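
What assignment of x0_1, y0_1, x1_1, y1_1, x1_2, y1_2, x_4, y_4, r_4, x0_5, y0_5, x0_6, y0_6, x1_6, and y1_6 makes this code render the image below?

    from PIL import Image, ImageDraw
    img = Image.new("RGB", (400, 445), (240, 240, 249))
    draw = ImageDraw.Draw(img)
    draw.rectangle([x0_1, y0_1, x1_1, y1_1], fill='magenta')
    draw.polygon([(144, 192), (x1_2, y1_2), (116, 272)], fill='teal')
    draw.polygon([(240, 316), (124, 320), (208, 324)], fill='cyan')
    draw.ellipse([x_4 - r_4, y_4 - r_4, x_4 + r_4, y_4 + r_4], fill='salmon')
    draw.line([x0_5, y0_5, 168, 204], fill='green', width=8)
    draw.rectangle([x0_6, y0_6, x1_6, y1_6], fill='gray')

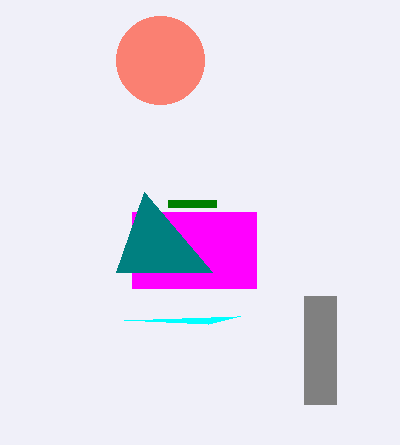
x0_1 = 132
y0_1 = 212
x1_1 = 256
y1_1 = 288
x1_2 = 212
y1_2 = 272
x_4 = 160
y_4 = 60
r_4 = 44
x0_5 = 216
y0_5 = 204
x0_6 = 304
y0_6 = 296
x1_6 = 336
y1_6 = 404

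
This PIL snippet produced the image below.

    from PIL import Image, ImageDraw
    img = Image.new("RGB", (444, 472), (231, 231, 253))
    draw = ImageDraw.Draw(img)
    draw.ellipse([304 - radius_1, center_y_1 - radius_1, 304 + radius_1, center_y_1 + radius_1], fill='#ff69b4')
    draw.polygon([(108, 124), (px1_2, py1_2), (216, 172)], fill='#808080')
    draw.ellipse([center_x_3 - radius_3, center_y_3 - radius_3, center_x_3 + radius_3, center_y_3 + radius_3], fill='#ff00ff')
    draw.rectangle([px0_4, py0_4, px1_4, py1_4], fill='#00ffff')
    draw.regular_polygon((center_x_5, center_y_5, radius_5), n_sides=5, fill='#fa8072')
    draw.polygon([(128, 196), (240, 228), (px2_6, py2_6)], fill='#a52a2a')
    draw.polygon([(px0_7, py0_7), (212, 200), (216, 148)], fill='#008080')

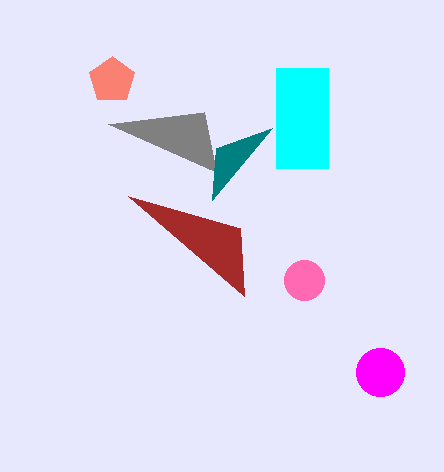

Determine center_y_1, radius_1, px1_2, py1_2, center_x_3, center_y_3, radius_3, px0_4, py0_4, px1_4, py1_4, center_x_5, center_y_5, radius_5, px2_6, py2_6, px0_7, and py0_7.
center_y_1 = 280, radius_1 = 20, px1_2 = 204, py1_2 = 112, center_x_3 = 380, center_y_3 = 372, radius_3 = 24, px0_4 = 276, py0_4 = 68, px1_4 = 328, py1_4 = 168, center_x_5 = 112, center_y_5 = 80, radius_5 = 24, px2_6 = 244, py2_6 = 296, px0_7 = 272, py0_7 = 128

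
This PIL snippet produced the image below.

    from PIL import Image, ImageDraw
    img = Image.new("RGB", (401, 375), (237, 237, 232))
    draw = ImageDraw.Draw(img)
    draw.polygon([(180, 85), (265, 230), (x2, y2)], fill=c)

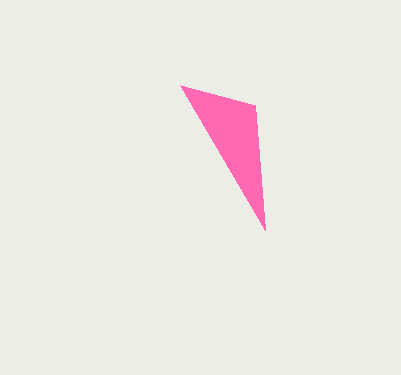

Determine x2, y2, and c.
x2 = 255; y2 = 105; c = 'hotpink'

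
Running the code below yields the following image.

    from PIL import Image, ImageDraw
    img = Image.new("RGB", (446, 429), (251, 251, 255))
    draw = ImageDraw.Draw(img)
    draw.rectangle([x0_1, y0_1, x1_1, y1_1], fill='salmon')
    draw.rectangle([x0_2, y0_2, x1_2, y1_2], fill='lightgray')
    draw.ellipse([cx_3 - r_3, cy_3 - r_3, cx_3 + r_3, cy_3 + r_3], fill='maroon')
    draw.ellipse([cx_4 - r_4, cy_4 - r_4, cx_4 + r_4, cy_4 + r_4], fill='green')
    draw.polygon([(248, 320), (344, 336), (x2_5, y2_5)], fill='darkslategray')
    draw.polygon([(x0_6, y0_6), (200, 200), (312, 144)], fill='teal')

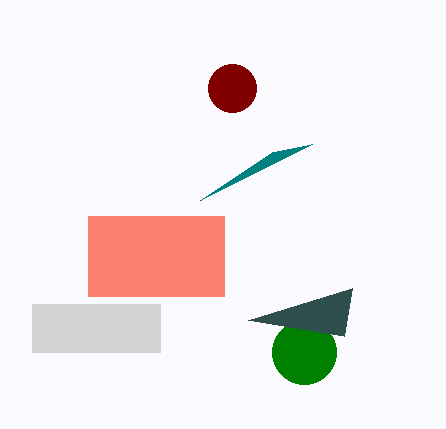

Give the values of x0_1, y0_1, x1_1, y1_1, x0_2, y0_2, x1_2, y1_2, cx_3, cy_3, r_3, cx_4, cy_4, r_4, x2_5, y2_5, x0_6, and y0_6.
x0_1 = 88; y0_1 = 216; x1_1 = 224; y1_1 = 296; x0_2 = 32; y0_2 = 304; x1_2 = 160; y1_2 = 352; cx_3 = 232; cy_3 = 88; r_3 = 24; cx_4 = 304; cy_4 = 352; r_4 = 32; x2_5 = 352; y2_5 = 288; x0_6 = 272; y0_6 = 152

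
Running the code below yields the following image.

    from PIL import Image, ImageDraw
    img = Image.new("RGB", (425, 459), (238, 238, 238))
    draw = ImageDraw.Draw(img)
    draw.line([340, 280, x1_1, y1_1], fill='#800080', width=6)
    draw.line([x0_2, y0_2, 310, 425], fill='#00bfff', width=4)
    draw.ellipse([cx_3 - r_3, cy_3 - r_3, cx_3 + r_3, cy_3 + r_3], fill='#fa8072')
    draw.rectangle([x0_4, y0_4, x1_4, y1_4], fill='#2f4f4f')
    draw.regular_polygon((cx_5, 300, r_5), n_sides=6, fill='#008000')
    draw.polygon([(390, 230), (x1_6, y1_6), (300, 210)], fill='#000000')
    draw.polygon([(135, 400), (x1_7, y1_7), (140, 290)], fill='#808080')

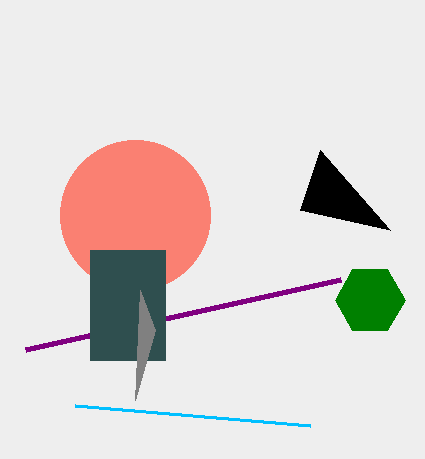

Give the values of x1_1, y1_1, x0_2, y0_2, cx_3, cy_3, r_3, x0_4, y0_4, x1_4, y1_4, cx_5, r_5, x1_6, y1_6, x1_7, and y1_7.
x1_1 = 25
y1_1 = 350
x0_2 = 75
y0_2 = 405
cx_3 = 135
cy_3 = 215
r_3 = 75
x0_4 = 90
y0_4 = 250
x1_4 = 165
y1_4 = 360
cx_5 = 370
r_5 = 35
x1_6 = 320
y1_6 = 150
x1_7 = 155
y1_7 = 330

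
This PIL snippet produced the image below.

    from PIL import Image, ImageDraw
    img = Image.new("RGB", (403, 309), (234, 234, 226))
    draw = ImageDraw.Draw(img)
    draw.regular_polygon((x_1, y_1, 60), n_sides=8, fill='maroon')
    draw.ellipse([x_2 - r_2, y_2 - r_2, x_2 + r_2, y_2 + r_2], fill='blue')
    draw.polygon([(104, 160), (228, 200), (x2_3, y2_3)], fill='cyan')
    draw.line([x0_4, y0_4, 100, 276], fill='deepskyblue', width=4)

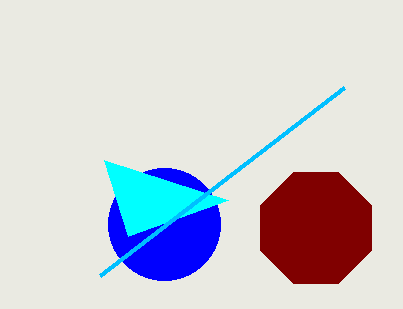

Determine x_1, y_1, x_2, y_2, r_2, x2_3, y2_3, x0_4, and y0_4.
x_1 = 316, y_1 = 228, x_2 = 164, y_2 = 224, r_2 = 56, x2_3 = 128, y2_3 = 236, x0_4 = 344, y0_4 = 88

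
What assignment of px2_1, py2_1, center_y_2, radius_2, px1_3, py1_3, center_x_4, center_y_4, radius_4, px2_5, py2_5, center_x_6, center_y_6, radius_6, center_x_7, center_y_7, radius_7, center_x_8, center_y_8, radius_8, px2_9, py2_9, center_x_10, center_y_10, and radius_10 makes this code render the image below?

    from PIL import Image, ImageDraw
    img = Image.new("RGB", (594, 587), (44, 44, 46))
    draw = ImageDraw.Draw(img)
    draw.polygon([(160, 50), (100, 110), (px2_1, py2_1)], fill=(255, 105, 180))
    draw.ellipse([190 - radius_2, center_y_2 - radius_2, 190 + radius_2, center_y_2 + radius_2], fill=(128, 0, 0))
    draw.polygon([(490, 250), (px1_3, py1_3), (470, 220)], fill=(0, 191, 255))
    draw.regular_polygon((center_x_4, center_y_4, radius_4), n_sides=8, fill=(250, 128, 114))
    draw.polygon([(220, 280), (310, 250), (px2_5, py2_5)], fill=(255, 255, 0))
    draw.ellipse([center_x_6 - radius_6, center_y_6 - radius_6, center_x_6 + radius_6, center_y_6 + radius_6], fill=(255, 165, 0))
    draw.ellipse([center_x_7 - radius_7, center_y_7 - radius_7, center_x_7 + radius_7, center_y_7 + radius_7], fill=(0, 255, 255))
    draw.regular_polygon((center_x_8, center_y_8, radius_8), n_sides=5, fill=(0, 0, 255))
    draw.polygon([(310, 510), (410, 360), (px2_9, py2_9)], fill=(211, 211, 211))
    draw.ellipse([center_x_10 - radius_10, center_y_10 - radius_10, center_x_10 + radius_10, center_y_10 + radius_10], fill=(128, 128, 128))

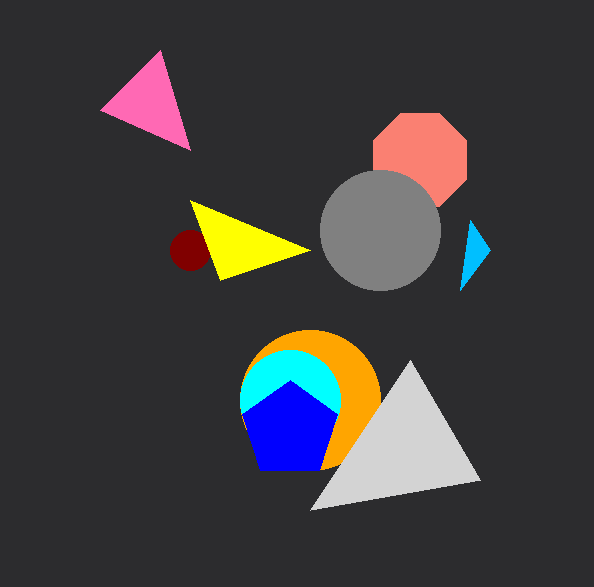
px2_1 = 190; py2_1 = 150; center_y_2 = 250; radius_2 = 20; px1_3 = 460; py1_3 = 290; center_x_4 = 420; center_y_4 = 160; radius_4 = 50; px2_5 = 190; py2_5 = 200; center_x_6 = 310; center_y_6 = 400; radius_6 = 70; center_x_7 = 290; center_y_7 = 400; radius_7 = 50; center_x_8 = 290; center_y_8 = 430; radius_8 = 50; px2_9 = 480; py2_9 = 480; center_x_10 = 380; center_y_10 = 230; radius_10 = 60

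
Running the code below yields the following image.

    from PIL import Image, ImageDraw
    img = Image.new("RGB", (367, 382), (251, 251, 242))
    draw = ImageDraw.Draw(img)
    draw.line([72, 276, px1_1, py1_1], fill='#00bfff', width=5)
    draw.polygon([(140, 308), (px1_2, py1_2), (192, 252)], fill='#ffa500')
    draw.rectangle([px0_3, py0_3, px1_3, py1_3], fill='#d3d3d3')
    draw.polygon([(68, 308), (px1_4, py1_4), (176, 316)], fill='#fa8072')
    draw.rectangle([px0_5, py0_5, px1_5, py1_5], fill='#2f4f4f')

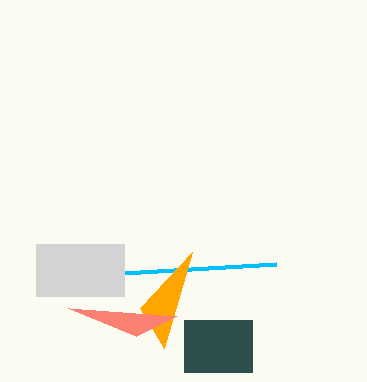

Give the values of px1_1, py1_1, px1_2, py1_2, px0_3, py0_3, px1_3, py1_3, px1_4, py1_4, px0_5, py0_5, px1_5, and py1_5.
px1_1 = 276
py1_1 = 264
px1_2 = 164
py1_2 = 348
px0_3 = 36
py0_3 = 244
px1_3 = 124
py1_3 = 296
px1_4 = 136
py1_4 = 336
px0_5 = 184
py0_5 = 320
px1_5 = 252
py1_5 = 372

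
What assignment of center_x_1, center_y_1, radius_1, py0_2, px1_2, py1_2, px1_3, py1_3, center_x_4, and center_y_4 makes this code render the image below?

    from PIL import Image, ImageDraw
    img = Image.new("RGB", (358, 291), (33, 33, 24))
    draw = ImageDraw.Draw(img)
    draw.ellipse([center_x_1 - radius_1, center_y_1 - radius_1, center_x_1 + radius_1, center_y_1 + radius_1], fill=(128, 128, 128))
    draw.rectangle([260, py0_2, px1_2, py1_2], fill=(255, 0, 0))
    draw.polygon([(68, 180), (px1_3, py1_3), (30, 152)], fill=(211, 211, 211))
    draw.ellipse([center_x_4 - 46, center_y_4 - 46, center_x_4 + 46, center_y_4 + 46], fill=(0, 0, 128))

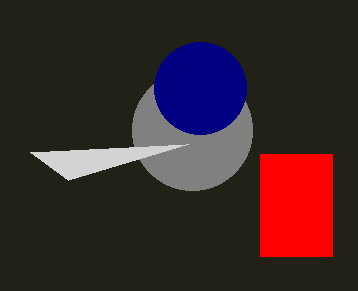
center_x_1 = 192; center_y_1 = 130; radius_1 = 60; py0_2 = 154; px1_2 = 332; py1_2 = 256; px1_3 = 188; py1_3 = 144; center_x_4 = 200; center_y_4 = 88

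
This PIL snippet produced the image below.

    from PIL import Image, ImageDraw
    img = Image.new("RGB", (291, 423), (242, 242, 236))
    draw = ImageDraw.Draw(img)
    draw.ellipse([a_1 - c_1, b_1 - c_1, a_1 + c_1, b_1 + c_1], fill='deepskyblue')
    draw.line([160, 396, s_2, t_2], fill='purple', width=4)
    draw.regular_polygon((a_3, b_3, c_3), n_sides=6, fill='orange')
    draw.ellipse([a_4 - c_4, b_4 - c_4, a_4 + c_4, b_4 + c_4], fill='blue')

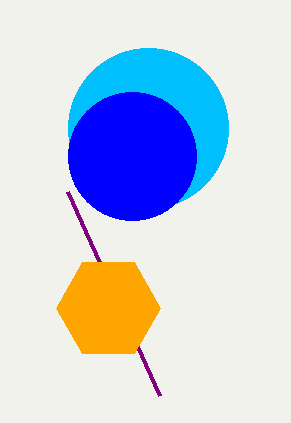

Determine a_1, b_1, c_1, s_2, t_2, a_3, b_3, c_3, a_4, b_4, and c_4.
a_1 = 148; b_1 = 128; c_1 = 80; s_2 = 68; t_2 = 192; a_3 = 108; b_3 = 308; c_3 = 52; a_4 = 132; b_4 = 156; c_4 = 64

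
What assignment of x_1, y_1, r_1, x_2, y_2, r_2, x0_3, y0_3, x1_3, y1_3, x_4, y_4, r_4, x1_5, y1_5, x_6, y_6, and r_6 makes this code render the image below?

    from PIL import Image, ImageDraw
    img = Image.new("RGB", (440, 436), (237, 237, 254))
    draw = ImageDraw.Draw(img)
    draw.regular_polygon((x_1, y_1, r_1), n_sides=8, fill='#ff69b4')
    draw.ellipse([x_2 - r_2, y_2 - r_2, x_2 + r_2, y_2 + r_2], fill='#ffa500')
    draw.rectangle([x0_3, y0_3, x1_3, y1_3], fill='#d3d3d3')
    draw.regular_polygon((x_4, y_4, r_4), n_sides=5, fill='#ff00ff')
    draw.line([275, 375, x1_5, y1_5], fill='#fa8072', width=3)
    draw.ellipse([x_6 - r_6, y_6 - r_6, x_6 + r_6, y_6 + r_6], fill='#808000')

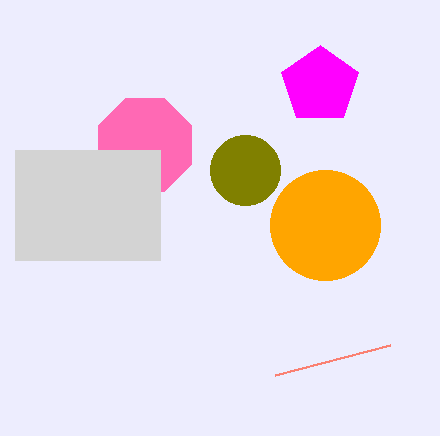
x_1 = 145; y_1 = 145; r_1 = 50; x_2 = 325; y_2 = 225; r_2 = 55; x0_3 = 15; y0_3 = 150; x1_3 = 160; y1_3 = 260; x_4 = 320; y_4 = 85; r_4 = 40; x1_5 = 390; y1_5 = 345; x_6 = 245; y_6 = 170; r_6 = 35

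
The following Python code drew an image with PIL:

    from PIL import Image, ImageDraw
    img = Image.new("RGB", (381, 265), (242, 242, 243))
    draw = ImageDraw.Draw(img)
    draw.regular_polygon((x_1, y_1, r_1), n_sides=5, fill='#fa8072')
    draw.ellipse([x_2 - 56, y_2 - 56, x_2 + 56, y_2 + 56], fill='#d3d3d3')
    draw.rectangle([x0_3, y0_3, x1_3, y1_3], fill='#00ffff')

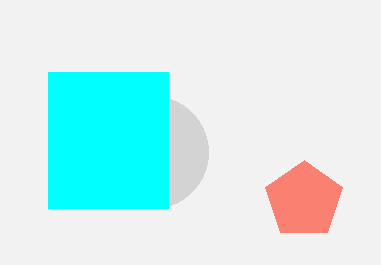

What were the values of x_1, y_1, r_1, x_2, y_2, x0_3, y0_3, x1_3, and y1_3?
x_1 = 304, y_1 = 200, r_1 = 40, x_2 = 152, y_2 = 152, x0_3 = 48, y0_3 = 72, x1_3 = 168, y1_3 = 208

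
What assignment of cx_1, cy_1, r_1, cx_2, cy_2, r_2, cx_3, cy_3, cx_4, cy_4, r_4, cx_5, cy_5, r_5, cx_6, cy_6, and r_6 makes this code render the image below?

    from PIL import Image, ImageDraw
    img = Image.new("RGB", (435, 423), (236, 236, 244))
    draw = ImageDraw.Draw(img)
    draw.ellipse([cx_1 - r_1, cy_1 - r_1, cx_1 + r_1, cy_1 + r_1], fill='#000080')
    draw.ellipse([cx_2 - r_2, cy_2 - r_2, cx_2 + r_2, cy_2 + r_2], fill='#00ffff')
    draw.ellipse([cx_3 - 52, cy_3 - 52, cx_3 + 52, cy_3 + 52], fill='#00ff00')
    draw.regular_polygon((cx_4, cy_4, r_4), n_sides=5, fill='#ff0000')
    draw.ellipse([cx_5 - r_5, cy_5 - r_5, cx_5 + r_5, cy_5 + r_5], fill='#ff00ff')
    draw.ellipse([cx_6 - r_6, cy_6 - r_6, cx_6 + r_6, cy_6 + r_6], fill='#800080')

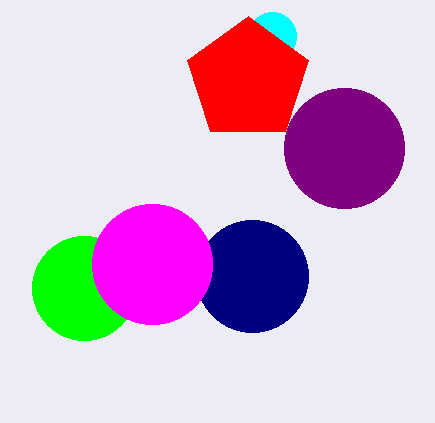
cx_1 = 252
cy_1 = 276
r_1 = 56
cx_2 = 272
cy_2 = 36
r_2 = 24
cx_3 = 84
cy_3 = 288
cx_4 = 248
cy_4 = 80
r_4 = 64
cx_5 = 152
cy_5 = 264
r_5 = 60
cx_6 = 344
cy_6 = 148
r_6 = 60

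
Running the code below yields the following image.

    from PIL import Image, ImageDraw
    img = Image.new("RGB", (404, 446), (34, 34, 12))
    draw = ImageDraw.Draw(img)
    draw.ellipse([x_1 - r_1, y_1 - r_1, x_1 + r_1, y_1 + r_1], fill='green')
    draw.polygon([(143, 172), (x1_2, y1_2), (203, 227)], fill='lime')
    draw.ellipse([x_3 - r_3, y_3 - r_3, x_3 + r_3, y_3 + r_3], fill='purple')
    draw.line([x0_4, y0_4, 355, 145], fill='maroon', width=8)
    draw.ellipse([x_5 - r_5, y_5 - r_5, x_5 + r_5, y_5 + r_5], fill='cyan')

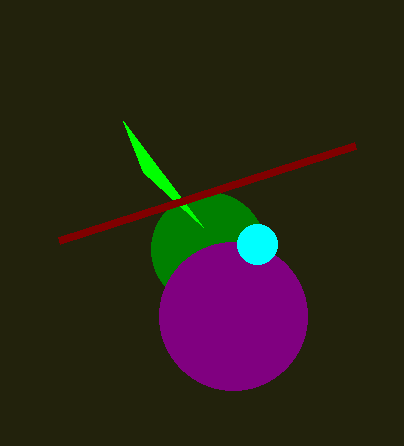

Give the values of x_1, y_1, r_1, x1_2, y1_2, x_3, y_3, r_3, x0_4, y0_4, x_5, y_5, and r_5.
x_1 = 208, y_1 = 249, r_1 = 57, x1_2 = 123, y1_2 = 121, x_3 = 233, y_3 = 316, r_3 = 74, x0_4 = 59, y0_4 = 240, x_5 = 257, y_5 = 244, r_5 = 20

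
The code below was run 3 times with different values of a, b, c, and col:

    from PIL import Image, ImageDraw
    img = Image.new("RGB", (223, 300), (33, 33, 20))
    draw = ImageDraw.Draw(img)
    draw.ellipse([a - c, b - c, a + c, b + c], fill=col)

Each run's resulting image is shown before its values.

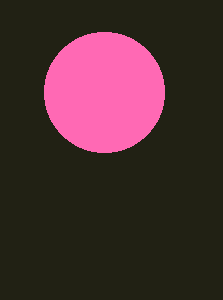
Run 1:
a = 104, b = 92, c = 60, col = 'hotpink'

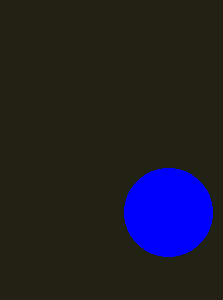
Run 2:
a = 168; b = 212; c = 44; col = 'blue'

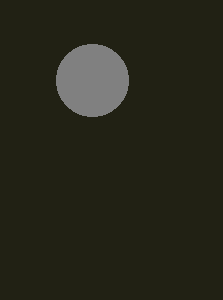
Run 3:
a = 92, b = 80, c = 36, col = 'gray'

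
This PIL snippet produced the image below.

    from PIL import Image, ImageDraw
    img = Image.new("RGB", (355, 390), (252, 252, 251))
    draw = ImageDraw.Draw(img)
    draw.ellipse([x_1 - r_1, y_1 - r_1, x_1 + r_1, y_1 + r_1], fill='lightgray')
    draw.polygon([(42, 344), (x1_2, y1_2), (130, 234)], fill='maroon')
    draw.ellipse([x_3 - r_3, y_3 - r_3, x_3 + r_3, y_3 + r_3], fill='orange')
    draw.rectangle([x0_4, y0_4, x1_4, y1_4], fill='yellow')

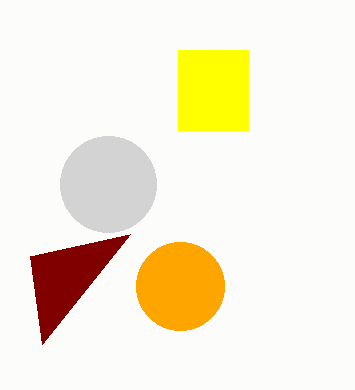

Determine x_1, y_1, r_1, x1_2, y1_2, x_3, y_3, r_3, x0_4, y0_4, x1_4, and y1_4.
x_1 = 108; y_1 = 184; r_1 = 48; x1_2 = 30; y1_2 = 256; x_3 = 180; y_3 = 286; r_3 = 44; x0_4 = 178; y0_4 = 50; x1_4 = 248; y1_4 = 130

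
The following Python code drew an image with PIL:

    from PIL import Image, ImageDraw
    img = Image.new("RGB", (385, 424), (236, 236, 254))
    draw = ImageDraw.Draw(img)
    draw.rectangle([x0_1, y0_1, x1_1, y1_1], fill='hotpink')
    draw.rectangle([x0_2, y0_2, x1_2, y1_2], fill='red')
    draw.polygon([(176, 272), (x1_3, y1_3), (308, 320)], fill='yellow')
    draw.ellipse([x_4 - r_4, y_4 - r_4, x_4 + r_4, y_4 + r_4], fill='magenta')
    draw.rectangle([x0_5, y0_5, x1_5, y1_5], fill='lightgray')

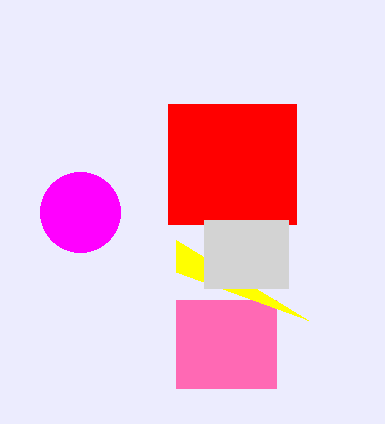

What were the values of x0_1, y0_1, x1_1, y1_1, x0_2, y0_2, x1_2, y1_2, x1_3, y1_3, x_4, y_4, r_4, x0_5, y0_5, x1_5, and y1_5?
x0_1 = 176, y0_1 = 300, x1_1 = 276, y1_1 = 388, x0_2 = 168, y0_2 = 104, x1_2 = 296, y1_2 = 224, x1_3 = 176, y1_3 = 240, x_4 = 80, y_4 = 212, r_4 = 40, x0_5 = 204, y0_5 = 220, x1_5 = 288, y1_5 = 288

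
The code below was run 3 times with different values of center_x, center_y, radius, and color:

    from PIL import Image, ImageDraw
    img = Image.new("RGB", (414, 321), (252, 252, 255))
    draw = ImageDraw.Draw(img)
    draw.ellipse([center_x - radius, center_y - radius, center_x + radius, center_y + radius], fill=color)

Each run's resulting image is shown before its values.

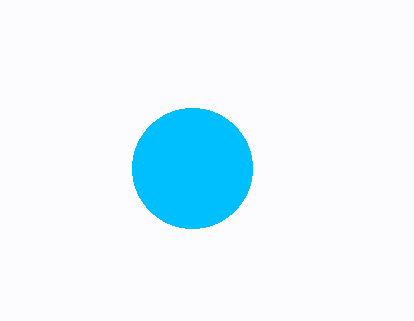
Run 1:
center_x = 192, center_y = 168, radius = 60, color = 'deepskyblue'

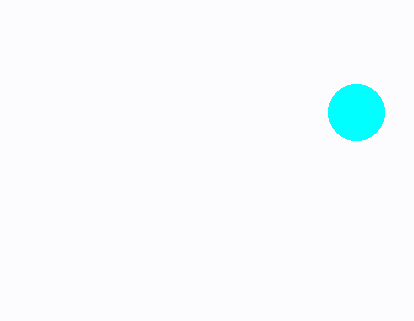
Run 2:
center_x = 356; center_y = 112; radius = 28; color = 'cyan'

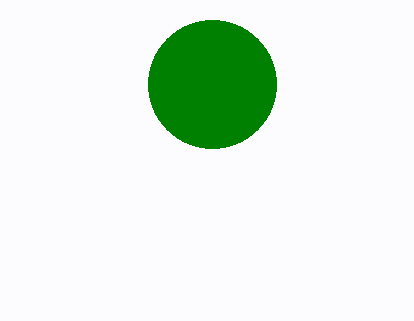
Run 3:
center_x = 212, center_y = 84, radius = 64, color = 'green'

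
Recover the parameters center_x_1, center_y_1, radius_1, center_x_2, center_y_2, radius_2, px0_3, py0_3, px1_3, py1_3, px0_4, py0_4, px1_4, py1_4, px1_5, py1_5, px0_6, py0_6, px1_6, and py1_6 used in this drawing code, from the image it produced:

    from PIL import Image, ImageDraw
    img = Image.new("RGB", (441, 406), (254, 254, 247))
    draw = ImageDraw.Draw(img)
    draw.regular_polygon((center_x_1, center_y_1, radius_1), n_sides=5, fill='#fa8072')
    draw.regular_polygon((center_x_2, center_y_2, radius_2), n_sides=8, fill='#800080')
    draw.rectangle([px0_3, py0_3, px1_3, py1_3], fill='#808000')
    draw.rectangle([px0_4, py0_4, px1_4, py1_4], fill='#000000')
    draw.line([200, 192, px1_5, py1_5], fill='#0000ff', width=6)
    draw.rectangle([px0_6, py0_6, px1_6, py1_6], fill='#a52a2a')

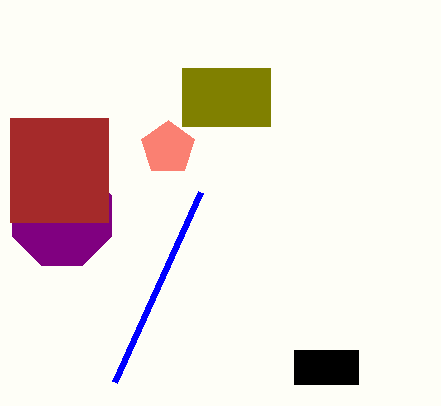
center_x_1 = 168, center_y_1 = 148, radius_1 = 28, center_x_2 = 62, center_y_2 = 216, radius_2 = 54, px0_3 = 182, py0_3 = 68, px1_3 = 270, py1_3 = 126, px0_4 = 294, py0_4 = 350, px1_4 = 358, py1_4 = 384, px1_5 = 114, py1_5 = 382, px0_6 = 10, py0_6 = 118, px1_6 = 108, py1_6 = 222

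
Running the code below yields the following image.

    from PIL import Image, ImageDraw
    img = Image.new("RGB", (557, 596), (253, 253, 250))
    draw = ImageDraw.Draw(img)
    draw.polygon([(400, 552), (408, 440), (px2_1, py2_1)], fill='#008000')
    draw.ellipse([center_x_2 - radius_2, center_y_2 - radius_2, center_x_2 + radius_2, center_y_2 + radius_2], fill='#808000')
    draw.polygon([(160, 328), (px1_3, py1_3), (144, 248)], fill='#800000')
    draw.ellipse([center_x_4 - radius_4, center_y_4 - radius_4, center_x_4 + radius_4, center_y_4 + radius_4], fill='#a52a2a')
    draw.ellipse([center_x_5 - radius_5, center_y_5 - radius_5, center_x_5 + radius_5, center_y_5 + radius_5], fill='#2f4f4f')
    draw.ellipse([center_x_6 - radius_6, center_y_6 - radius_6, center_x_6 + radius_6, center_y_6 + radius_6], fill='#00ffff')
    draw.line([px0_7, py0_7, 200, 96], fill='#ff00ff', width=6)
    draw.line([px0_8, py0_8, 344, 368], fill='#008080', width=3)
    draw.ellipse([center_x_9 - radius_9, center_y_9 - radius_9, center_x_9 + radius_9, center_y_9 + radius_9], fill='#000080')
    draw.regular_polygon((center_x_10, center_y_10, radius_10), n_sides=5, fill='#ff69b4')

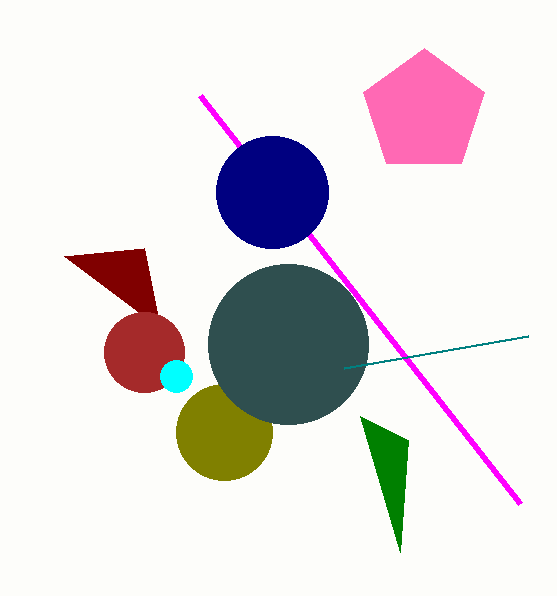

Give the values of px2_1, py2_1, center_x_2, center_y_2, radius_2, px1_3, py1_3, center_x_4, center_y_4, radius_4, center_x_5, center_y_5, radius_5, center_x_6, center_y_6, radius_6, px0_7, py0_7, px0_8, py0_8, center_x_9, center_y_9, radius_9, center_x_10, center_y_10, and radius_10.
px2_1 = 360
py2_1 = 416
center_x_2 = 224
center_y_2 = 432
radius_2 = 48
px1_3 = 64
py1_3 = 256
center_x_4 = 144
center_y_4 = 352
radius_4 = 40
center_x_5 = 288
center_y_5 = 344
radius_5 = 80
center_x_6 = 176
center_y_6 = 376
radius_6 = 16
px0_7 = 520
py0_7 = 504
px0_8 = 528
py0_8 = 336
center_x_9 = 272
center_y_9 = 192
radius_9 = 56
center_x_10 = 424
center_y_10 = 112
radius_10 = 64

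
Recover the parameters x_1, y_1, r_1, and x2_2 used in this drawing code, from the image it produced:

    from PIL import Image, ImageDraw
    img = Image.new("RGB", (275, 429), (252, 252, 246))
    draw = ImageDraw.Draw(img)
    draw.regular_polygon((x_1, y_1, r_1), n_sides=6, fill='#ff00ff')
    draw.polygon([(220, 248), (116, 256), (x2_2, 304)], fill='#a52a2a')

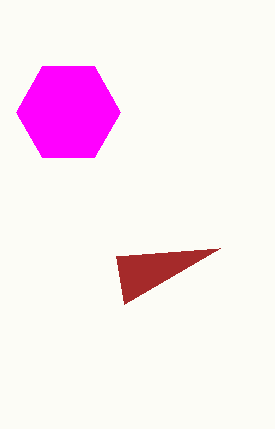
x_1 = 68
y_1 = 112
r_1 = 52
x2_2 = 124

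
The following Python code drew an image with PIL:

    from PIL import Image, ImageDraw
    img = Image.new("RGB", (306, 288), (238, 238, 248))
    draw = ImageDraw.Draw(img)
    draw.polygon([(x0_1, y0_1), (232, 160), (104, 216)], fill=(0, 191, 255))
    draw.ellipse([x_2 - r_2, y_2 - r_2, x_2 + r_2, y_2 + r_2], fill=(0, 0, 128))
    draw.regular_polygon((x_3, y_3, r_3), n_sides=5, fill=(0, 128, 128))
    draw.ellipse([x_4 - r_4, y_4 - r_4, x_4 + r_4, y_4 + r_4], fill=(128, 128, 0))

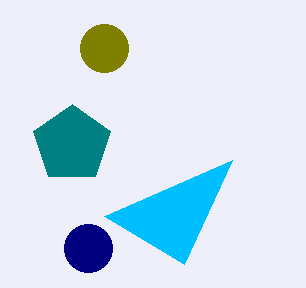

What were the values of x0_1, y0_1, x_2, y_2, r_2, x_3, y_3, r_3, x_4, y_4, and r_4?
x0_1 = 184; y0_1 = 264; x_2 = 88; y_2 = 248; r_2 = 24; x_3 = 72; y_3 = 144; r_3 = 40; x_4 = 104; y_4 = 48; r_4 = 24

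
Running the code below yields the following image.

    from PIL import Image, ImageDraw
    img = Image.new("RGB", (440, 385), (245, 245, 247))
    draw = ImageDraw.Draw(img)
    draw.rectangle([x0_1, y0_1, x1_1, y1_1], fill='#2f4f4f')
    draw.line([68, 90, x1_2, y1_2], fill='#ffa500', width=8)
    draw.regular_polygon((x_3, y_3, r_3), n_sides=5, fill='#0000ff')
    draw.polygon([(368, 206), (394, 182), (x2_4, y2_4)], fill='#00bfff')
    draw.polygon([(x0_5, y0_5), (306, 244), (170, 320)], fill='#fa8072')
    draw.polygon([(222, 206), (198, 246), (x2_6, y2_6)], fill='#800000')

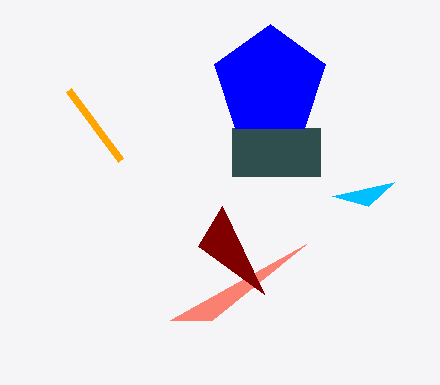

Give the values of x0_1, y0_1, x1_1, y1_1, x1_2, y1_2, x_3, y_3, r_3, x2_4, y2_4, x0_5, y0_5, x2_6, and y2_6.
x0_1 = 232
y0_1 = 128
x1_1 = 320
y1_1 = 176
x1_2 = 120
y1_2 = 160
x_3 = 270
y_3 = 82
r_3 = 58
x2_4 = 332
y2_4 = 196
x0_5 = 212
y0_5 = 320
x2_6 = 264
y2_6 = 294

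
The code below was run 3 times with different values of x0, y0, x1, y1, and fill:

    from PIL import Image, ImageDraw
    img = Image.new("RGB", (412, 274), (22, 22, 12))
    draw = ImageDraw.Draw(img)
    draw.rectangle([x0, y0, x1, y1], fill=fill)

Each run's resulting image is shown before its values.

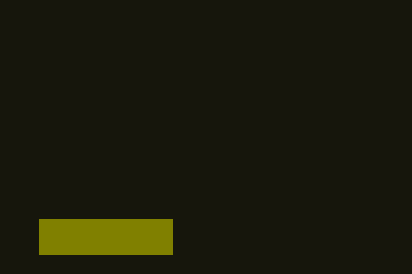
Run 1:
x0 = 39
y0 = 219
x1 = 172
y1 = 254
fill = 'olive'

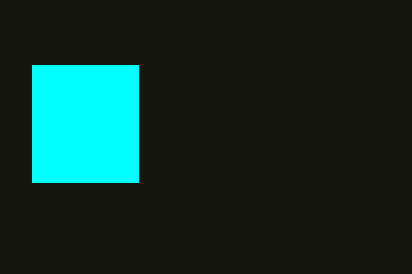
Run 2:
x0 = 32, y0 = 65, x1 = 138, y1 = 182, fill = 'cyan'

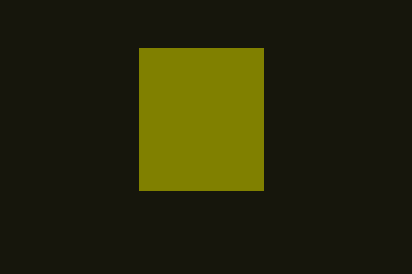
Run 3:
x0 = 139; y0 = 48; x1 = 263; y1 = 190; fill = 'olive'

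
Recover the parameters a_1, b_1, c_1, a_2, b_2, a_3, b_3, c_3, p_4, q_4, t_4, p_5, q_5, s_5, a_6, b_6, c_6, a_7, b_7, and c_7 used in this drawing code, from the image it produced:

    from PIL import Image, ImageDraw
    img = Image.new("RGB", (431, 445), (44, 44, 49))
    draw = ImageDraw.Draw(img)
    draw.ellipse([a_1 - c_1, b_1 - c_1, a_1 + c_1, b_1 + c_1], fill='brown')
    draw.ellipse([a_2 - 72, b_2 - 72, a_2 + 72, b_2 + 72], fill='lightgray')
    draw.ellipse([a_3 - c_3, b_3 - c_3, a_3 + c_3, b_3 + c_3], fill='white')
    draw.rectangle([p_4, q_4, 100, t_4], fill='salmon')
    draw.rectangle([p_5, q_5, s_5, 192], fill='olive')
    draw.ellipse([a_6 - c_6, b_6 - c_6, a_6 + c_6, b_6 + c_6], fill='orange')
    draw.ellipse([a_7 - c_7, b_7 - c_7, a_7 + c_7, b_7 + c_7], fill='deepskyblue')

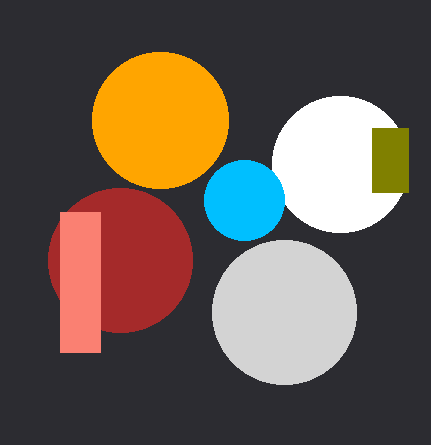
a_1 = 120
b_1 = 260
c_1 = 72
a_2 = 284
b_2 = 312
a_3 = 340
b_3 = 164
c_3 = 68
p_4 = 60
q_4 = 212
t_4 = 352
p_5 = 372
q_5 = 128
s_5 = 408
a_6 = 160
b_6 = 120
c_6 = 68
a_7 = 244
b_7 = 200
c_7 = 40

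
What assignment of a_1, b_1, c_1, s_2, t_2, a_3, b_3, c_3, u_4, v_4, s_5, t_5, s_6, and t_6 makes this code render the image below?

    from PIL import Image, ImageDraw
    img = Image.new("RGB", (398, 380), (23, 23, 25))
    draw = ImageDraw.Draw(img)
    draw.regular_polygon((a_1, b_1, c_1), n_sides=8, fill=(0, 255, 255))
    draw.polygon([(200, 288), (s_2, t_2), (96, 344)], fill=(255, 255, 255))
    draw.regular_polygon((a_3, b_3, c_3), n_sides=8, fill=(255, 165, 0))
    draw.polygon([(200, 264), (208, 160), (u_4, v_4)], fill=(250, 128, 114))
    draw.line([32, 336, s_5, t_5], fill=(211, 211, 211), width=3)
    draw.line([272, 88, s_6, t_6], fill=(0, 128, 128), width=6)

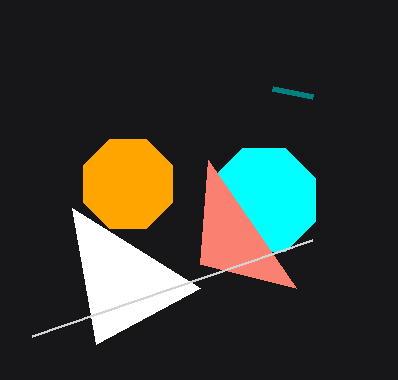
a_1 = 264; b_1 = 200; c_1 = 56; s_2 = 72; t_2 = 208; a_3 = 128; b_3 = 184; c_3 = 48; u_4 = 296; v_4 = 288; s_5 = 312; t_5 = 240; s_6 = 312; t_6 = 96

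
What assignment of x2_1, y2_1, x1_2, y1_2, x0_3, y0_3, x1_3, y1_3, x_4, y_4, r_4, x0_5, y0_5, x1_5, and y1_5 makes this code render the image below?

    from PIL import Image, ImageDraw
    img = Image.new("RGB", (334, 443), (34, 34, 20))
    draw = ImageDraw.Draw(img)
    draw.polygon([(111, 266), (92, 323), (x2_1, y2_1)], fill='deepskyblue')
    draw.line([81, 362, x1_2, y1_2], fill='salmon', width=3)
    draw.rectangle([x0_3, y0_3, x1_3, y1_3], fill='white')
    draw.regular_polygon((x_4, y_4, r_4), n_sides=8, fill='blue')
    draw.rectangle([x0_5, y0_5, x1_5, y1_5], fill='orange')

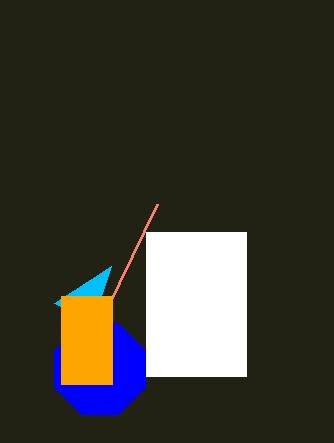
x2_1 = 54; y2_1 = 303; x1_2 = 157; y1_2 = 204; x0_3 = 146; y0_3 = 232; x1_3 = 246; y1_3 = 376; x_4 = 100; y_4 = 369; r_4 = 49; x0_5 = 61; y0_5 = 296; x1_5 = 112; y1_5 = 384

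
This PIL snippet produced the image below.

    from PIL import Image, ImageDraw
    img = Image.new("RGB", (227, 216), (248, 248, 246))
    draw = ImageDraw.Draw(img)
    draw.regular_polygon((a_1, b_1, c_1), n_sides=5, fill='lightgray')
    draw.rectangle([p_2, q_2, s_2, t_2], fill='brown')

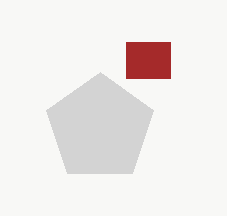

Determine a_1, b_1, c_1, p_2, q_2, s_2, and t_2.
a_1 = 100; b_1 = 128; c_1 = 56; p_2 = 126; q_2 = 42; s_2 = 170; t_2 = 78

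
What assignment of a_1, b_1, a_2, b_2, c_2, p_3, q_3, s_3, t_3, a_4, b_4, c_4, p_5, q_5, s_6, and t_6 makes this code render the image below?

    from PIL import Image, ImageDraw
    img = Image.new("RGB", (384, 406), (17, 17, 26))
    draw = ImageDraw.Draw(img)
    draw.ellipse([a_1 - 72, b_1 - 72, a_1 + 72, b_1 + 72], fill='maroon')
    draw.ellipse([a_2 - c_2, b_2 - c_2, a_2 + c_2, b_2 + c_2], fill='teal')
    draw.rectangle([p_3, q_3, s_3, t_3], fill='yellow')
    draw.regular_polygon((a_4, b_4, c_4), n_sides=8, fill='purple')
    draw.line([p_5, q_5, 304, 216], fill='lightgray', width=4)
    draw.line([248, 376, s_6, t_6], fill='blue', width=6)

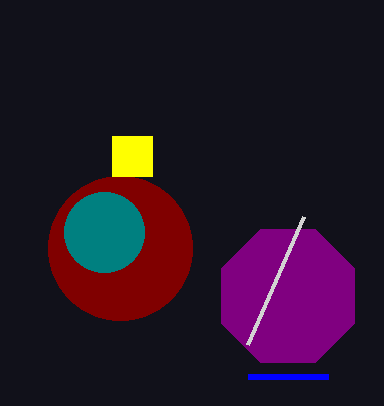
a_1 = 120; b_1 = 248; a_2 = 104; b_2 = 232; c_2 = 40; p_3 = 112; q_3 = 136; s_3 = 152; t_3 = 176; a_4 = 288; b_4 = 296; c_4 = 72; p_5 = 248; q_5 = 344; s_6 = 328; t_6 = 376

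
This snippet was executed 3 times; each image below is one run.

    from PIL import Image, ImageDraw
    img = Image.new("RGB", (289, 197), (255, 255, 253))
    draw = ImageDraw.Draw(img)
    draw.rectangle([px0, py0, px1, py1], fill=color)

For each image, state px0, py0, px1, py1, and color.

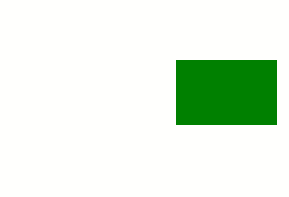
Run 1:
px0 = 176; py0 = 60; px1 = 276; py1 = 124; color = 'green'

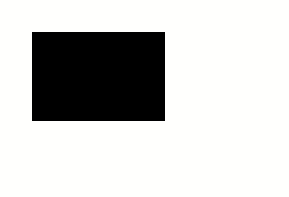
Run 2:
px0 = 32; py0 = 32; px1 = 164; py1 = 120; color = 'black'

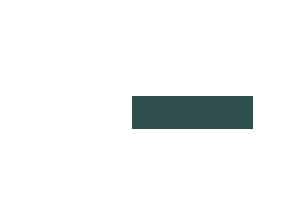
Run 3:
px0 = 132
py0 = 96
px1 = 252
py1 = 128
color = 'darkslategray'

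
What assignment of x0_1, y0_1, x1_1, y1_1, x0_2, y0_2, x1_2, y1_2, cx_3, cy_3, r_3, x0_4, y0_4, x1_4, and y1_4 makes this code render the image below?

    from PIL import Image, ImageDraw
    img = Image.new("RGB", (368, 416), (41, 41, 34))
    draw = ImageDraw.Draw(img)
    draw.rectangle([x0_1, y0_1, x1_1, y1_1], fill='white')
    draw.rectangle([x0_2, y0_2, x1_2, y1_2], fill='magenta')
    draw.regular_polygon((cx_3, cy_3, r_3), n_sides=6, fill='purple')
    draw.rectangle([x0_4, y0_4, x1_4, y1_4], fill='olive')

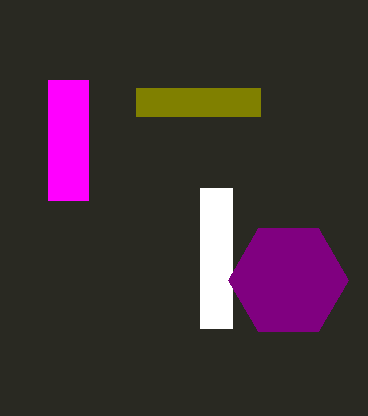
x0_1 = 200, y0_1 = 188, x1_1 = 232, y1_1 = 328, x0_2 = 48, y0_2 = 80, x1_2 = 88, y1_2 = 200, cx_3 = 288, cy_3 = 280, r_3 = 60, x0_4 = 136, y0_4 = 88, x1_4 = 260, y1_4 = 116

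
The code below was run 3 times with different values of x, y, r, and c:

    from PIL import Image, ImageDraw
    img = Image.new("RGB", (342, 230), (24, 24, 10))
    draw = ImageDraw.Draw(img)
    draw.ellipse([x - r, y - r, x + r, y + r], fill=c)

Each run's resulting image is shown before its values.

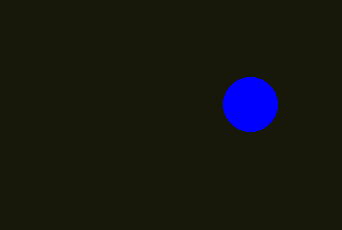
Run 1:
x = 250
y = 104
r = 27
c = 'blue'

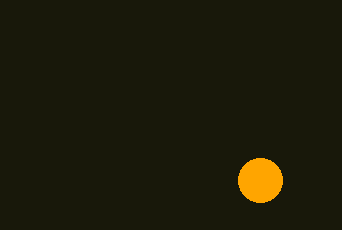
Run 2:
x = 260
y = 180
r = 22
c = 'orange'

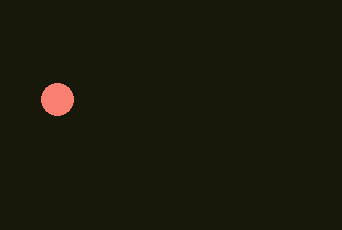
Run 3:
x = 57; y = 99; r = 16; c = 'salmon'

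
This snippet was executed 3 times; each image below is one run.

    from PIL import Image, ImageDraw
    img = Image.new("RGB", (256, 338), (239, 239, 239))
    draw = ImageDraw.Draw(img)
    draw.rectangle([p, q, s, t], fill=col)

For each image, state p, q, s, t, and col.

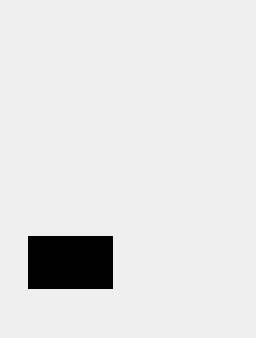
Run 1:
p = 28; q = 236; s = 112; t = 288; col = 'black'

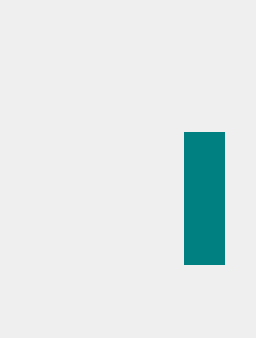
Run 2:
p = 184
q = 132
s = 224
t = 264
col = 'teal'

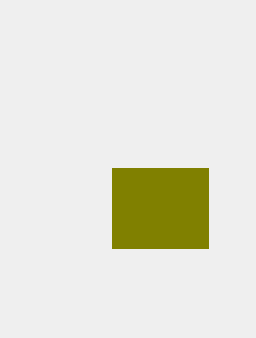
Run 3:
p = 112; q = 168; s = 208; t = 248; col = 'olive'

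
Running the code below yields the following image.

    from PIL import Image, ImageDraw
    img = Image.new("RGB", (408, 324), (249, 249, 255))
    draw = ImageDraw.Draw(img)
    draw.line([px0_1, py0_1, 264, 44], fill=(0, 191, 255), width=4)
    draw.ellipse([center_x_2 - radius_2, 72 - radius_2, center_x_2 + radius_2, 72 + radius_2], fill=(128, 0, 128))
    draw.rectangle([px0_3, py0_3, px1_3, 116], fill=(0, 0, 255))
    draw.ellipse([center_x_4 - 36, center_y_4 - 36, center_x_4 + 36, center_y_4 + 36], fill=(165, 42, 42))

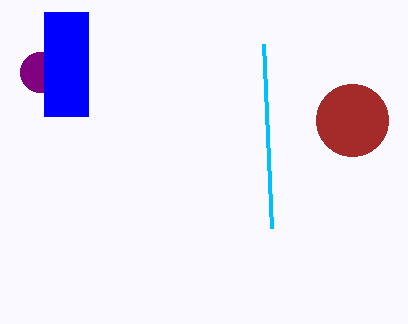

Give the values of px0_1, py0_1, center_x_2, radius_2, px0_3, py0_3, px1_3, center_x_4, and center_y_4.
px0_1 = 272; py0_1 = 228; center_x_2 = 40; radius_2 = 20; px0_3 = 44; py0_3 = 12; px1_3 = 88; center_x_4 = 352; center_y_4 = 120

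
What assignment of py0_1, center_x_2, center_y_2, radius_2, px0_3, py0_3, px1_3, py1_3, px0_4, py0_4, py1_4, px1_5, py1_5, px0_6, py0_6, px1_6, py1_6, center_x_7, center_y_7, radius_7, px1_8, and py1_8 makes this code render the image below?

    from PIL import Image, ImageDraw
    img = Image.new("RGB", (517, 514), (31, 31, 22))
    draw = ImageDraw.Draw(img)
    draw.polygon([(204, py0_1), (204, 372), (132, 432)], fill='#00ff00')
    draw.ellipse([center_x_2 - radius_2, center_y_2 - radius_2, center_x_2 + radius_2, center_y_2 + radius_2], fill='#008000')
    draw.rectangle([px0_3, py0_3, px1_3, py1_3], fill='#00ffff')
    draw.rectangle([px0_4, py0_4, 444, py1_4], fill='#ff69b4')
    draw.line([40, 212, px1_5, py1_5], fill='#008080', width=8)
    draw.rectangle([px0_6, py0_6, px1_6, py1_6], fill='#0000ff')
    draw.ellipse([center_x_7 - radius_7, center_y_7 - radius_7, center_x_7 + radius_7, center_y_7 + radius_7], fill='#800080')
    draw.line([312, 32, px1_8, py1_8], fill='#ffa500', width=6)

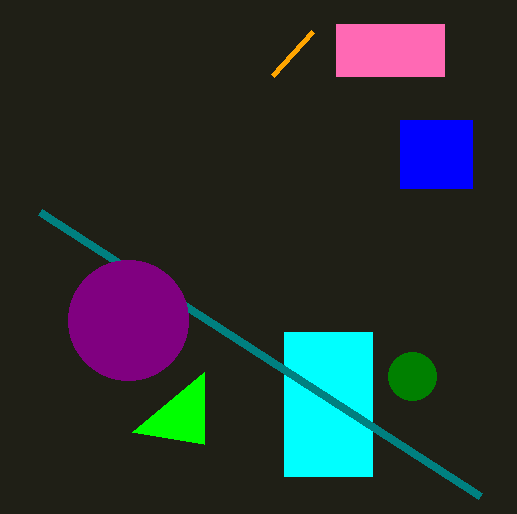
py0_1 = 444, center_x_2 = 412, center_y_2 = 376, radius_2 = 24, px0_3 = 284, py0_3 = 332, px1_3 = 372, py1_3 = 476, px0_4 = 336, py0_4 = 24, py1_4 = 76, px1_5 = 480, py1_5 = 496, px0_6 = 400, py0_6 = 120, px1_6 = 472, py1_6 = 188, center_x_7 = 128, center_y_7 = 320, radius_7 = 60, px1_8 = 272, py1_8 = 76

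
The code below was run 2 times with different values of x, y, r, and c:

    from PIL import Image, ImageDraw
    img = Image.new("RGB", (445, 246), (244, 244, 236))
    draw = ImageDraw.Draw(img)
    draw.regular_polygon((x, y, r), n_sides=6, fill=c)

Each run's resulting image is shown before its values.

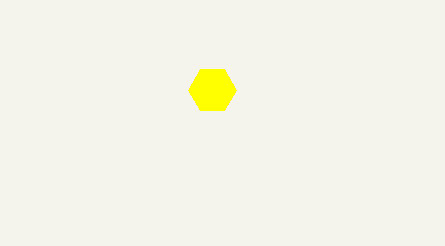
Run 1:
x = 212, y = 90, r = 24, c = 'yellow'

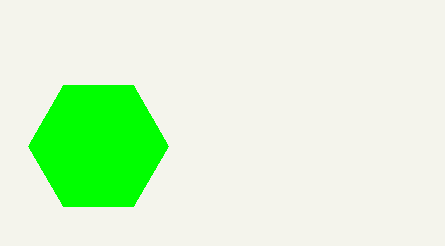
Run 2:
x = 98, y = 146, r = 70, c = 'lime'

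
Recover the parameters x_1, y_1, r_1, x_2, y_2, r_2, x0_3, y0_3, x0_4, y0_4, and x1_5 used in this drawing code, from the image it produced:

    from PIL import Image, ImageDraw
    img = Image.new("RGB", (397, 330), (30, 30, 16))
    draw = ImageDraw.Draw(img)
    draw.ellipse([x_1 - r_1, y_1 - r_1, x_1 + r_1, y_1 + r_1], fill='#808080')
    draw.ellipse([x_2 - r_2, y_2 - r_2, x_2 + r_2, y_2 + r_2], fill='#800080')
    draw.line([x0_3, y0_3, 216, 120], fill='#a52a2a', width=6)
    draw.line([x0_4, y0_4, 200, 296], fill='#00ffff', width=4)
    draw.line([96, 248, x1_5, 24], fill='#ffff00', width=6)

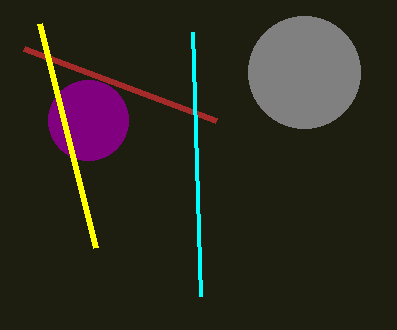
x_1 = 304
y_1 = 72
r_1 = 56
x_2 = 88
y_2 = 120
r_2 = 40
x0_3 = 24
y0_3 = 48
x0_4 = 192
y0_4 = 32
x1_5 = 40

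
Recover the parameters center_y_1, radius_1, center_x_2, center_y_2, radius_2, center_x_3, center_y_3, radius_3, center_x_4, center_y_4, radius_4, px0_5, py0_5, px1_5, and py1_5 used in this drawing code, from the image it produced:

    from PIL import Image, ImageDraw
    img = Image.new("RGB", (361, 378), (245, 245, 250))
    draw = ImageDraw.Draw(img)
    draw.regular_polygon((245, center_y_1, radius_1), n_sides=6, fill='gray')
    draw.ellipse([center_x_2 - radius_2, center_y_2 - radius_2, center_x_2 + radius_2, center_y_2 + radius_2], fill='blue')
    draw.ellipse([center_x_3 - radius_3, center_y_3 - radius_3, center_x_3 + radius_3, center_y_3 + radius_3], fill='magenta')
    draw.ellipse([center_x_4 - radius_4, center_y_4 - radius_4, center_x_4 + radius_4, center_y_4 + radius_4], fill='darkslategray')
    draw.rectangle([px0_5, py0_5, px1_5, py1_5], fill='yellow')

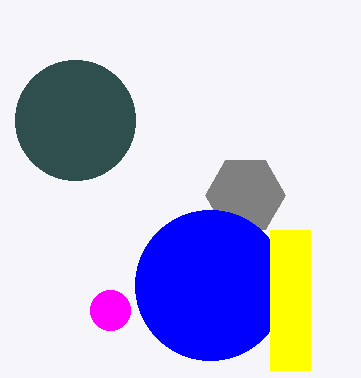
center_y_1 = 195
radius_1 = 40
center_x_2 = 210
center_y_2 = 285
radius_2 = 75
center_x_3 = 110
center_y_3 = 310
radius_3 = 20
center_x_4 = 75
center_y_4 = 120
radius_4 = 60
px0_5 = 270
py0_5 = 230
px1_5 = 310
py1_5 = 370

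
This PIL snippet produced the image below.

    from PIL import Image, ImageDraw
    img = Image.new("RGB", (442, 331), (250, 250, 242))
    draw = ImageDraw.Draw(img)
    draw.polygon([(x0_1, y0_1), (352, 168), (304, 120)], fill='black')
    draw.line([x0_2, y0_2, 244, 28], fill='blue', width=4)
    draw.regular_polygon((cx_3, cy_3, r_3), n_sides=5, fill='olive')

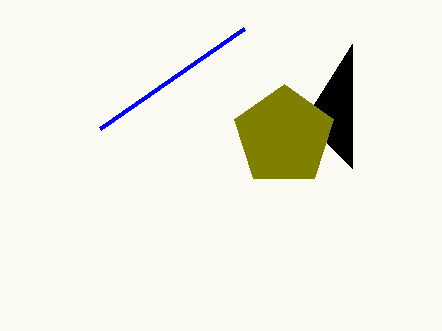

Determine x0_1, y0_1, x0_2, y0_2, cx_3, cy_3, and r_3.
x0_1 = 352, y0_1 = 44, x0_2 = 100, y0_2 = 128, cx_3 = 284, cy_3 = 136, r_3 = 52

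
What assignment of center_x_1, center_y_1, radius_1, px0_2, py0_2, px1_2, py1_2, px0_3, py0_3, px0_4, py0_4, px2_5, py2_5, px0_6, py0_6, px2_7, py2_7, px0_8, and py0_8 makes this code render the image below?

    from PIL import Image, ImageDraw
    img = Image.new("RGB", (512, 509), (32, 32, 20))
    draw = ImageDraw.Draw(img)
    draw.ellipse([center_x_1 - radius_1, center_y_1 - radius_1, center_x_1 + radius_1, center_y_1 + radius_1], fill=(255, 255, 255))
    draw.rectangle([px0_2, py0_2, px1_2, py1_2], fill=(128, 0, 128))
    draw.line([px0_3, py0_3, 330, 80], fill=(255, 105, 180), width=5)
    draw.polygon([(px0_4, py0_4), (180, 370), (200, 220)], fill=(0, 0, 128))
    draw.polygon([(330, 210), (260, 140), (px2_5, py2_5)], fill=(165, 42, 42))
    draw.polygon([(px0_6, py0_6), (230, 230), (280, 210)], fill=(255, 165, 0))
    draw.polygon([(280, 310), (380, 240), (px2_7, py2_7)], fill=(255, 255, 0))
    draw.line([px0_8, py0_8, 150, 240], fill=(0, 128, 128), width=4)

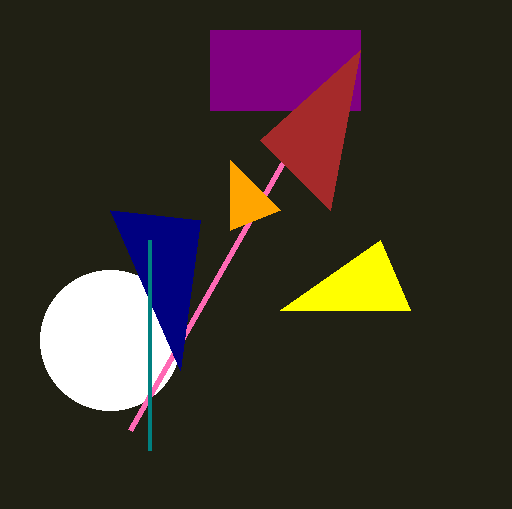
center_x_1 = 110; center_y_1 = 340; radius_1 = 70; px0_2 = 210; py0_2 = 30; px1_2 = 360; py1_2 = 110; px0_3 = 130; py0_3 = 430; px0_4 = 110; py0_4 = 210; px2_5 = 360; py2_5 = 50; px0_6 = 230; py0_6 = 160; px2_7 = 410; py2_7 = 310; px0_8 = 150; py0_8 = 450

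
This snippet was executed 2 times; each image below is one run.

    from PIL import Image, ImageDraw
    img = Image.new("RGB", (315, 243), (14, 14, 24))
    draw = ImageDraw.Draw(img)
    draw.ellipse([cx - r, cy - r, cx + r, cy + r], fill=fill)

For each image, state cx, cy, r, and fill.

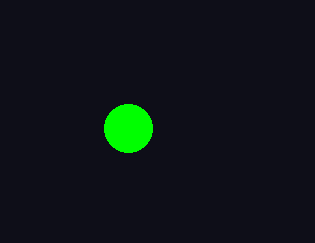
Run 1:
cx = 128, cy = 128, r = 24, fill = 'lime'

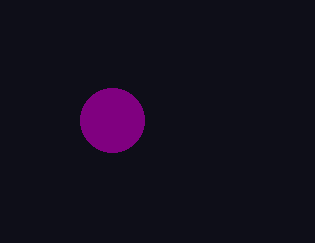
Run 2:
cx = 112; cy = 120; r = 32; fill = 'purple'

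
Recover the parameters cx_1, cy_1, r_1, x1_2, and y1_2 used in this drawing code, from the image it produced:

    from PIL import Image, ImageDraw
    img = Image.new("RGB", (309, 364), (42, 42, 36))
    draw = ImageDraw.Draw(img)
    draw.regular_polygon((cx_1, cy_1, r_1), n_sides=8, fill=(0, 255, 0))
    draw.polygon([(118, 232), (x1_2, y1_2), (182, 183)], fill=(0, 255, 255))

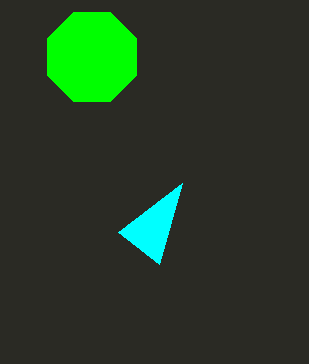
cx_1 = 92; cy_1 = 57; r_1 = 48; x1_2 = 159; y1_2 = 264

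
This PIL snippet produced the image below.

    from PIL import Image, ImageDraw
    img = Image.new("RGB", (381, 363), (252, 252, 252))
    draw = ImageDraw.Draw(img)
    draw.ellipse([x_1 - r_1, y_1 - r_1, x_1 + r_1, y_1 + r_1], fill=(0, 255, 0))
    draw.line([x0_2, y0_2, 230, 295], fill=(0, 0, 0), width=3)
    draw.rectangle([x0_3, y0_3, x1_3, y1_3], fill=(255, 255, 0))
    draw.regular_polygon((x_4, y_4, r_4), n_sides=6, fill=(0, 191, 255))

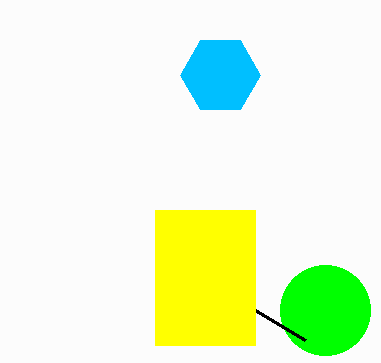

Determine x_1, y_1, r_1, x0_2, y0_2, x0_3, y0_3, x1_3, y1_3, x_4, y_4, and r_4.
x_1 = 325, y_1 = 310, r_1 = 45, x0_2 = 305, y0_2 = 340, x0_3 = 155, y0_3 = 210, x1_3 = 255, y1_3 = 345, x_4 = 220, y_4 = 75, r_4 = 40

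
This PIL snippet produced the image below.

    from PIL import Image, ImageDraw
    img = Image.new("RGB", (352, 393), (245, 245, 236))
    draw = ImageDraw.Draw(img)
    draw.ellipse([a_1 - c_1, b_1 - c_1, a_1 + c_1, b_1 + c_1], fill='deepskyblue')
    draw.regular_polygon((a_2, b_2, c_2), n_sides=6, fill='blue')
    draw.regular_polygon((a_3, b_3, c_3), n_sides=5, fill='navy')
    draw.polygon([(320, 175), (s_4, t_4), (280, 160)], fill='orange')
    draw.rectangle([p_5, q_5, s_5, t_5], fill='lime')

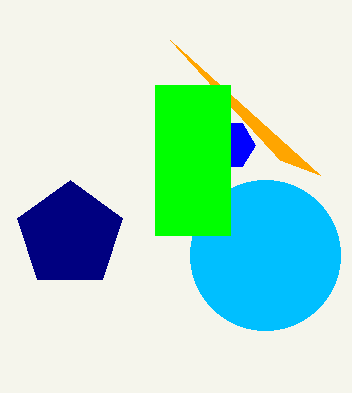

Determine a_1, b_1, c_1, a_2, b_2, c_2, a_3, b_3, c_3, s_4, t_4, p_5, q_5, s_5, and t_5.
a_1 = 265
b_1 = 255
c_1 = 75
a_2 = 230
b_2 = 145
c_2 = 25
a_3 = 70
b_3 = 235
c_3 = 55
s_4 = 170
t_4 = 40
p_5 = 155
q_5 = 85
s_5 = 230
t_5 = 235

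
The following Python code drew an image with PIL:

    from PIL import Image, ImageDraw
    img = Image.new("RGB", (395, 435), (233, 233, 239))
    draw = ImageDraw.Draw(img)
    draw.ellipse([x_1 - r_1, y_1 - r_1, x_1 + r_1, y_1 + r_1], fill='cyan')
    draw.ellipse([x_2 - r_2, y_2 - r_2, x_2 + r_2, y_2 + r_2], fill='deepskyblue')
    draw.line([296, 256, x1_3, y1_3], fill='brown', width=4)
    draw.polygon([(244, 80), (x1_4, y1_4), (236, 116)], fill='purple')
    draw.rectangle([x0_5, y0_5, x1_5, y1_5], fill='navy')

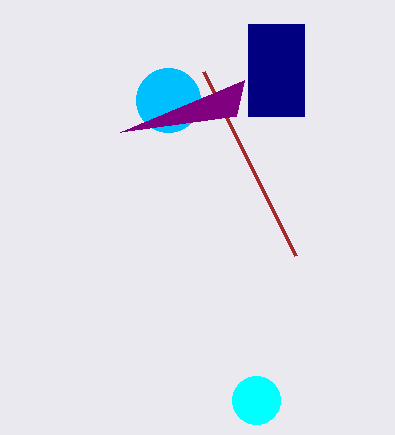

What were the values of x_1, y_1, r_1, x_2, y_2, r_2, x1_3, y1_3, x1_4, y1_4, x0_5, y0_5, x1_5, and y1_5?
x_1 = 256; y_1 = 400; r_1 = 24; x_2 = 168; y_2 = 100; r_2 = 32; x1_3 = 204; y1_3 = 72; x1_4 = 120; y1_4 = 132; x0_5 = 248; y0_5 = 24; x1_5 = 304; y1_5 = 116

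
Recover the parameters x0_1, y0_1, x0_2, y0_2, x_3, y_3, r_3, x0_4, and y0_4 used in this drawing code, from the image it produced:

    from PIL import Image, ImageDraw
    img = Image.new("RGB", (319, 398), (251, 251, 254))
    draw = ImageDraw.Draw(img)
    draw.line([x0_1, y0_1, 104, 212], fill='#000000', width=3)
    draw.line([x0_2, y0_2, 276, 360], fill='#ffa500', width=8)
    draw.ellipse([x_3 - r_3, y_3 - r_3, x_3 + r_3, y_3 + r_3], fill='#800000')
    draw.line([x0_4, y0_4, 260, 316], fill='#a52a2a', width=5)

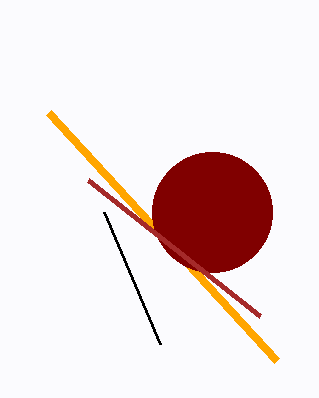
x0_1 = 160; y0_1 = 344; x0_2 = 48; y0_2 = 112; x_3 = 212; y_3 = 212; r_3 = 60; x0_4 = 88; y0_4 = 180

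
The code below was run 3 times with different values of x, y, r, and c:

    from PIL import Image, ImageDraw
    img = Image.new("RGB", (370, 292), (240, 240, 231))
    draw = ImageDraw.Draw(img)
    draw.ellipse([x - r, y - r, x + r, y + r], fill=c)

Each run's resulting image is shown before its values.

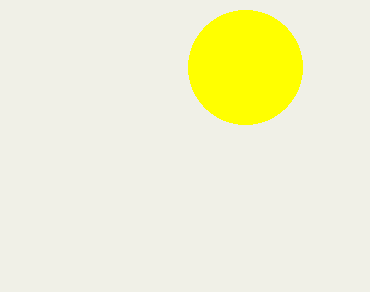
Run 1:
x = 245, y = 67, r = 57, c = 'yellow'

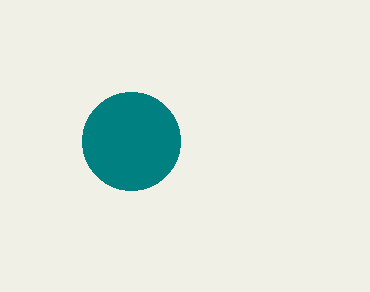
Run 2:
x = 131; y = 141; r = 49; c = 'teal'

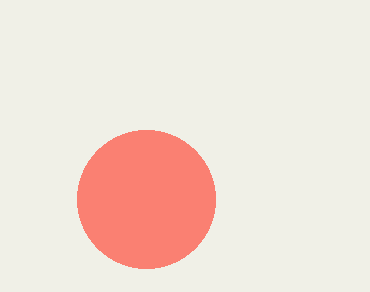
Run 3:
x = 146; y = 199; r = 69; c = 'salmon'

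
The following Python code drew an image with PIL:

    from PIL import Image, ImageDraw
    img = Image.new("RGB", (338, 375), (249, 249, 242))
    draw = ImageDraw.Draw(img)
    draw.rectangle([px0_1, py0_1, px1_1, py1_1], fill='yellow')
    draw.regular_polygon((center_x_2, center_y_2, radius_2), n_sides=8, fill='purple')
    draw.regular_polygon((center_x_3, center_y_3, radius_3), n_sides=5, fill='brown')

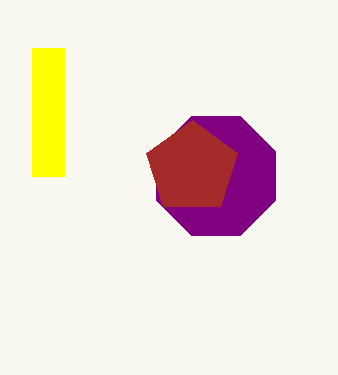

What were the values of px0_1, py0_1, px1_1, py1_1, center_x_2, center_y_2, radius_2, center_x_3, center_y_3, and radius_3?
px0_1 = 32, py0_1 = 48, px1_1 = 64, py1_1 = 176, center_x_2 = 216, center_y_2 = 176, radius_2 = 64, center_x_3 = 192, center_y_3 = 168, radius_3 = 48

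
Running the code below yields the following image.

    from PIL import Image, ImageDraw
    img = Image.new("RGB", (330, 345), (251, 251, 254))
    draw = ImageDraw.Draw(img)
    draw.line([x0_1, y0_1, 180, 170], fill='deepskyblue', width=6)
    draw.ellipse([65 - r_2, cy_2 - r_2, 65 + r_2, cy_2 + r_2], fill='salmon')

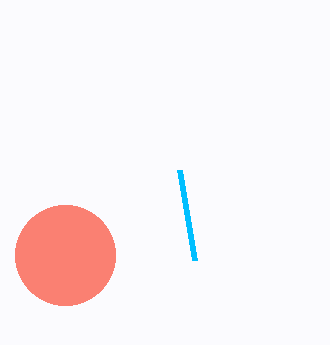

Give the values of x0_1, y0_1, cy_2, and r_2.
x0_1 = 195
y0_1 = 260
cy_2 = 255
r_2 = 50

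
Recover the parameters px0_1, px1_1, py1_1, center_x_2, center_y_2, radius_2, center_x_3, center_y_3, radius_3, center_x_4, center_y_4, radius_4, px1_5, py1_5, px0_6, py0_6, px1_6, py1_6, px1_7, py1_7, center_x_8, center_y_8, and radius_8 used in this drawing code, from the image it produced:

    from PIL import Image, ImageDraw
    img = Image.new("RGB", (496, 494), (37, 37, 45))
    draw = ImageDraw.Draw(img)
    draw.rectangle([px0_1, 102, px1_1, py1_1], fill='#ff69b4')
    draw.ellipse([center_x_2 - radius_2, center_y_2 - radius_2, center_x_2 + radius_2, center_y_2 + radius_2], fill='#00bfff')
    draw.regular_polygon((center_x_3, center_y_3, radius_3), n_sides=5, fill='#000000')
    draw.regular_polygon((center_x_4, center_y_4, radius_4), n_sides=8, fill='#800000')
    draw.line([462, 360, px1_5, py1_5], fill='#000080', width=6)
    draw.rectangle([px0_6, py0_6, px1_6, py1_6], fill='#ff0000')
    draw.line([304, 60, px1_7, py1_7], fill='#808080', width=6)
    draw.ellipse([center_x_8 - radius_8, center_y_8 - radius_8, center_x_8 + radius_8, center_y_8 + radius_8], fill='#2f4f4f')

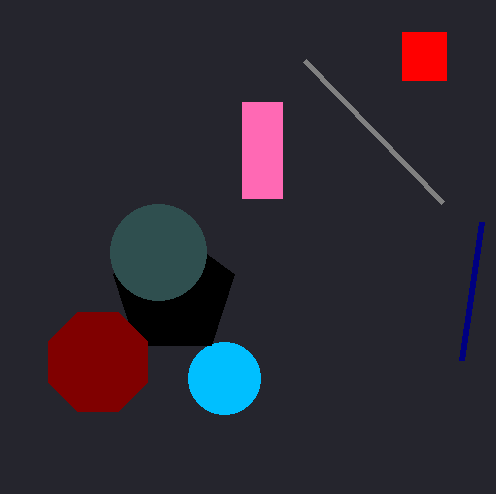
px0_1 = 242
px1_1 = 282
py1_1 = 198
center_x_2 = 224
center_y_2 = 378
radius_2 = 36
center_x_3 = 174
center_y_3 = 294
radius_3 = 64
center_x_4 = 98
center_y_4 = 362
radius_4 = 54
px1_5 = 482
py1_5 = 222
px0_6 = 402
py0_6 = 32
px1_6 = 446
py1_6 = 80
px1_7 = 442
py1_7 = 202
center_x_8 = 158
center_y_8 = 252
radius_8 = 48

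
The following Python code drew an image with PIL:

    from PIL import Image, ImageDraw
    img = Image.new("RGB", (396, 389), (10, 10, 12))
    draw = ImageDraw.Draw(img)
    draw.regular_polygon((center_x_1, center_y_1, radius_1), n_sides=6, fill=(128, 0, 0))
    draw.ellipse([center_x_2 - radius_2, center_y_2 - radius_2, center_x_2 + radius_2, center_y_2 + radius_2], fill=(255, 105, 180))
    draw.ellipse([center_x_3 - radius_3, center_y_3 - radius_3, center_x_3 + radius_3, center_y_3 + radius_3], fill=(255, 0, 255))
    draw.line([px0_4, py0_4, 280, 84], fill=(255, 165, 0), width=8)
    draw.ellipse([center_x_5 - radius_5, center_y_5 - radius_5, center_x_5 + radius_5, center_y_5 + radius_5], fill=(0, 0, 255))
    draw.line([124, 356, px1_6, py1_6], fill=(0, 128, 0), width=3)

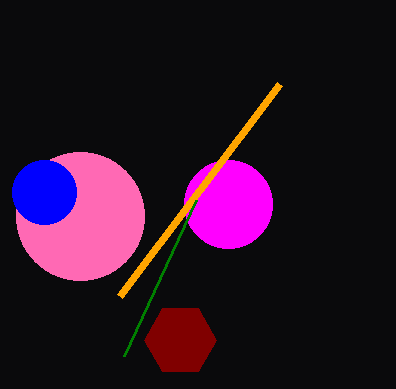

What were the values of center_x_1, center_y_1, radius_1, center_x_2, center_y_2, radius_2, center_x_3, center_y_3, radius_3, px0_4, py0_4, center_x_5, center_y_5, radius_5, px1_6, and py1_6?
center_x_1 = 180; center_y_1 = 340; radius_1 = 36; center_x_2 = 80; center_y_2 = 216; radius_2 = 64; center_x_3 = 228; center_y_3 = 204; radius_3 = 44; px0_4 = 120; py0_4 = 296; center_x_5 = 44; center_y_5 = 192; radius_5 = 32; px1_6 = 196; py1_6 = 200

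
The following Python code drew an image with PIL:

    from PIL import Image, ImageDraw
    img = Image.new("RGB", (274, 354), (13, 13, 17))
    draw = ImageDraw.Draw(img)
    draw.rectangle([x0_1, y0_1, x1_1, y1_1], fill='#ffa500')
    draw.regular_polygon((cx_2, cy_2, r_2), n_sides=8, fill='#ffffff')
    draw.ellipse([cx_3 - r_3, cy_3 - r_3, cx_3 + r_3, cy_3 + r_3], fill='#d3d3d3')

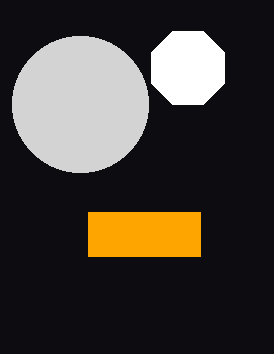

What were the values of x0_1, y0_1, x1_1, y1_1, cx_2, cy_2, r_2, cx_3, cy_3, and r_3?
x0_1 = 88, y0_1 = 212, x1_1 = 200, y1_1 = 256, cx_2 = 188, cy_2 = 68, r_2 = 40, cx_3 = 80, cy_3 = 104, r_3 = 68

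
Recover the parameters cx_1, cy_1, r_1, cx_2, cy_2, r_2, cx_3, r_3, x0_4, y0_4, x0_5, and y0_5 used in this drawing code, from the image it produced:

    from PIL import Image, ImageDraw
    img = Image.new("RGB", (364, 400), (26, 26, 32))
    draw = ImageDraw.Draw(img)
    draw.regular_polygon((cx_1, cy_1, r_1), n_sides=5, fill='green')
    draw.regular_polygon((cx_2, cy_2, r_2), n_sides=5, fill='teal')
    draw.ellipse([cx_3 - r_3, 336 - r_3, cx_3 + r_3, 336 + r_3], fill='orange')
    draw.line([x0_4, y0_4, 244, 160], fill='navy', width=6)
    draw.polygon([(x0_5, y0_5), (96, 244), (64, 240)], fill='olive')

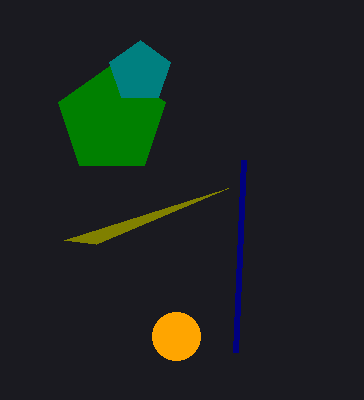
cx_1 = 112, cy_1 = 120, r_1 = 56, cx_2 = 140, cy_2 = 72, r_2 = 32, cx_3 = 176, r_3 = 24, x0_4 = 236, y0_4 = 352, x0_5 = 228, y0_5 = 188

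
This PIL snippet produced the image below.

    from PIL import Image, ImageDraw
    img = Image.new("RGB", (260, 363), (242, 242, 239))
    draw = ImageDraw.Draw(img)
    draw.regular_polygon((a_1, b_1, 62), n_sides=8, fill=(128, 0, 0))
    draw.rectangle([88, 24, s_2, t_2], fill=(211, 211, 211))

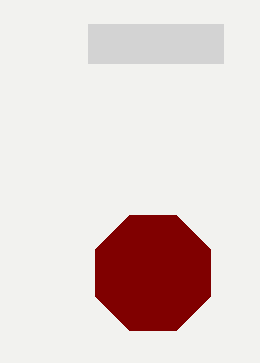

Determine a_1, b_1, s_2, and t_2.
a_1 = 153, b_1 = 273, s_2 = 223, t_2 = 63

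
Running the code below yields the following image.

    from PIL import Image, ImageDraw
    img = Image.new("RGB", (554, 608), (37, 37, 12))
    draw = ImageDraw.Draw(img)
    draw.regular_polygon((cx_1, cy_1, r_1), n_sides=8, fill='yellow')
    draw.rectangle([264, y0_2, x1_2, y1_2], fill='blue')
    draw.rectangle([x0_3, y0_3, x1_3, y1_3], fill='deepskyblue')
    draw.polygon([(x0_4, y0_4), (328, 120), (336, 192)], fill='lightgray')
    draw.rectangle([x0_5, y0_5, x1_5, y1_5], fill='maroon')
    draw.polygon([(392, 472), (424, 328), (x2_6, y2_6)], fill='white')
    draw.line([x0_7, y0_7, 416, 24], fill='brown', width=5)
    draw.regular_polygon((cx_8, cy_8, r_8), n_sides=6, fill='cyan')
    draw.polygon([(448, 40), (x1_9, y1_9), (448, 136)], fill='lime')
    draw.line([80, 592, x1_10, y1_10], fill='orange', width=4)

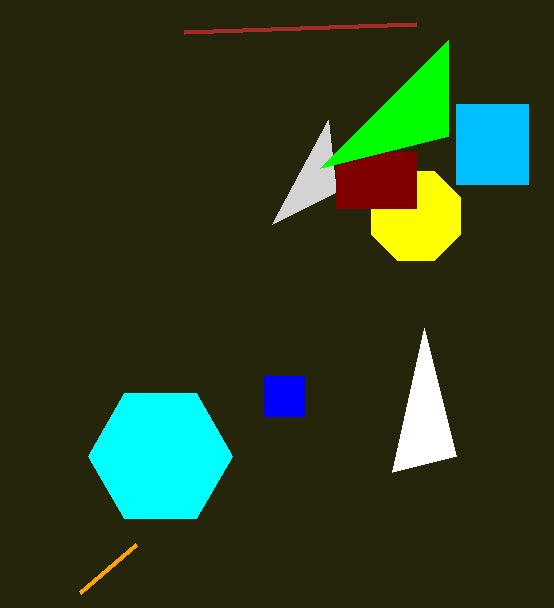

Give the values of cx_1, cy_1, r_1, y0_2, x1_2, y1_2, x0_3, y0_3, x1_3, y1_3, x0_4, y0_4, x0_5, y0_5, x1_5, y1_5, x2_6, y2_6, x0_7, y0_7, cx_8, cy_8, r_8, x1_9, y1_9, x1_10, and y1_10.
cx_1 = 416, cy_1 = 216, r_1 = 48, y0_2 = 376, x1_2 = 304, y1_2 = 416, x0_3 = 456, y0_3 = 104, x1_3 = 528, y1_3 = 184, x0_4 = 272, y0_4 = 224, x0_5 = 336, y0_5 = 152, x1_5 = 416, y1_5 = 208, x2_6 = 456, y2_6 = 456, x0_7 = 184, y0_7 = 32, cx_8 = 160, cy_8 = 456, r_8 = 72, x1_9 = 320, y1_9 = 168, x1_10 = 136, y1_10 = 544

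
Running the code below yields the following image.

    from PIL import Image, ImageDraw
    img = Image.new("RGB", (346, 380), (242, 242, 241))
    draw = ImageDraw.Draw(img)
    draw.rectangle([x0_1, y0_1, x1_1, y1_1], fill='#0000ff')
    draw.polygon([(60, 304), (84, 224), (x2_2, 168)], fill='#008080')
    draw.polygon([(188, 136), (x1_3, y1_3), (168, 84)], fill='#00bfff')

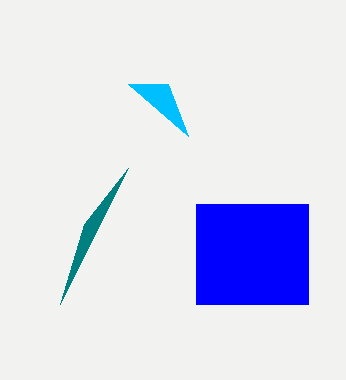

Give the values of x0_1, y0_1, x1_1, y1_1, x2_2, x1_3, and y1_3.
x0_1 = 196; y0_1 = 204; x1_1 = 308; y1_1 = 304; x2_2 = 128; x1_3 = 128; y1_3 = 84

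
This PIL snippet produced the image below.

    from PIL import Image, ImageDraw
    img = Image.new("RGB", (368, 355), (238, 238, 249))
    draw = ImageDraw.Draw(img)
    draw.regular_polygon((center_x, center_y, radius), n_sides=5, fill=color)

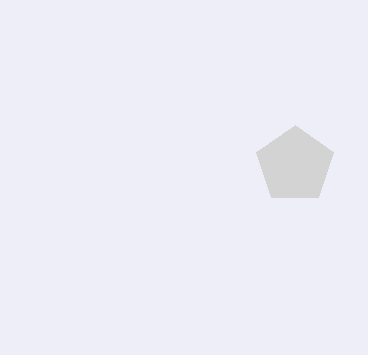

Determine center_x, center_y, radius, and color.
center_x = 295, center_y = 165, radius = 40, color = 'lightgray'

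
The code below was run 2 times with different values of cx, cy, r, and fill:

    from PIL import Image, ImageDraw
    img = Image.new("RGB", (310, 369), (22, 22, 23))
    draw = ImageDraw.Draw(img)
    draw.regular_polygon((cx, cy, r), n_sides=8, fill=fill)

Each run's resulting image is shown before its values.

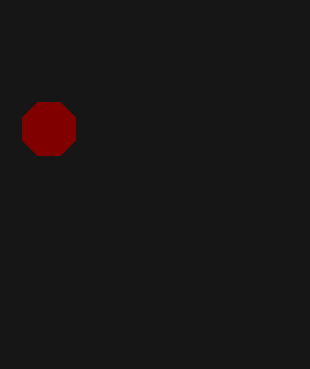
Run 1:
cx = 49, cy = 129, r = 29, fill = 'maroon'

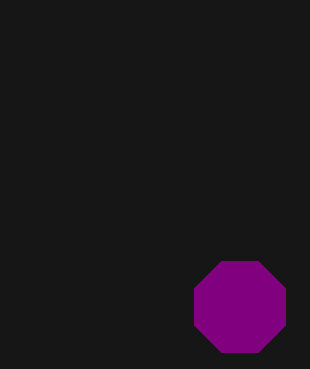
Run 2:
cx = 240
cy = 307
r = 49
fill = 'purple'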